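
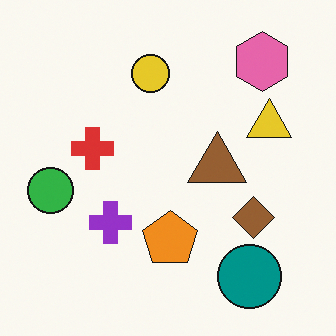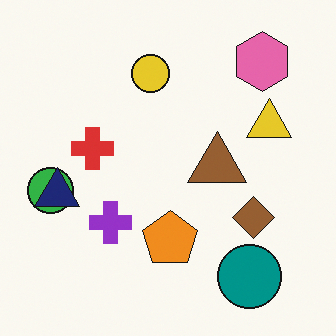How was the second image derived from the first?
The second image is the first overlaid with an additional navy triangle.

A navy triangle appears in the second image that is absent from the first.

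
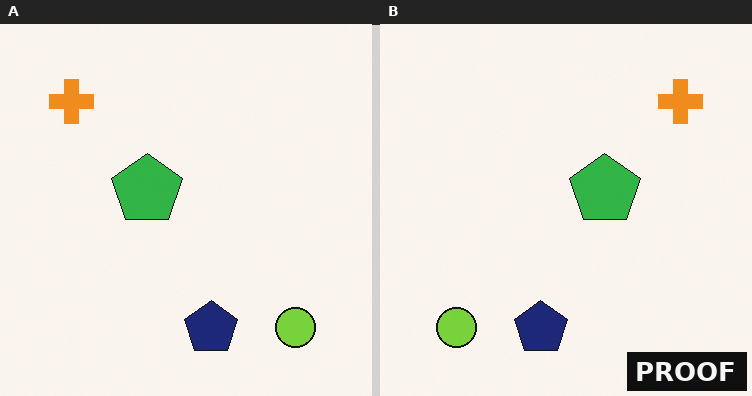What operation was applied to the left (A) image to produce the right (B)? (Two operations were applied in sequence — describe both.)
It was flipped horizontally (left ↔ right), then watermarked with the text "PROOF" in the lower-right corner.

The orange cross is in the top-left of the left (A) image and the top-right of the right (B) — shapes on opposite sides of the vertical midline have swapped in a mirror flip. A dark label reading "PROOF" appears in the lower-right corner.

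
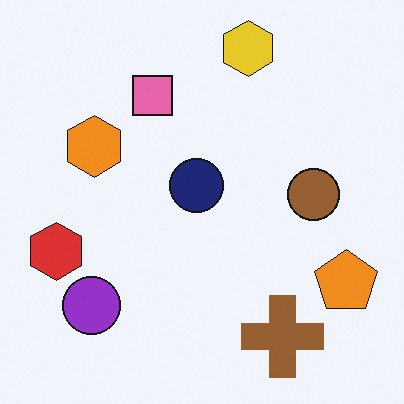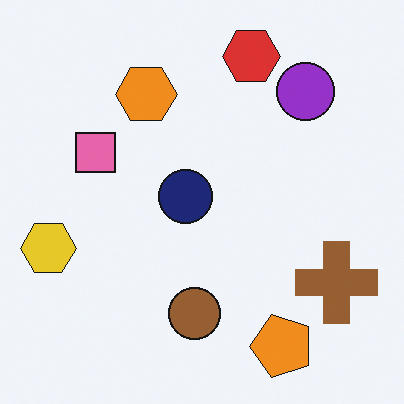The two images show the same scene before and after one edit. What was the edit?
Transposed (reflected across the top-left ↔ bottom-right diagonal).

Shapes have swapped their row and column positions — what was in the top-right is now in the bottom-left — a diagonal reflection.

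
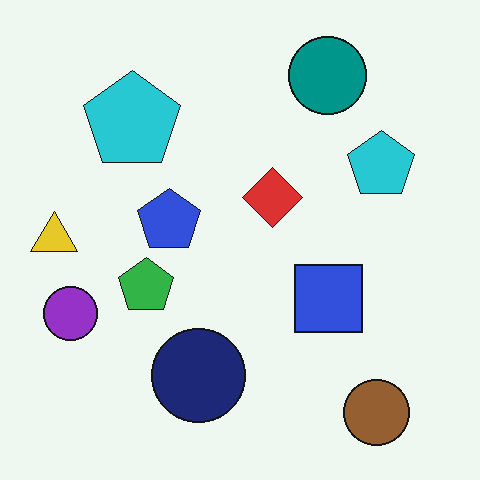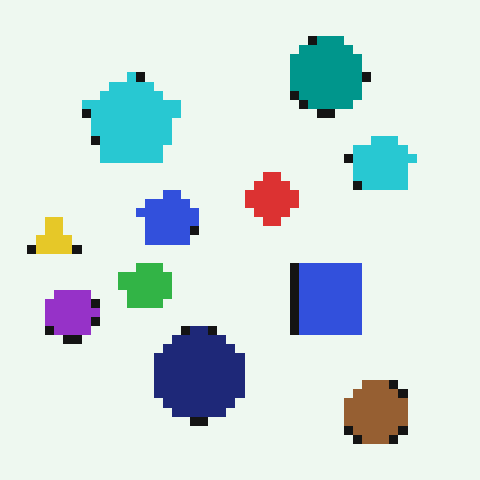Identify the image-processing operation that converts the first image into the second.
The transformation is: coarsely pixelated.

Shapes are reduced to large square blocks; fine edges and outlines are lost — a downscale-then-upscale (mosaic) effect.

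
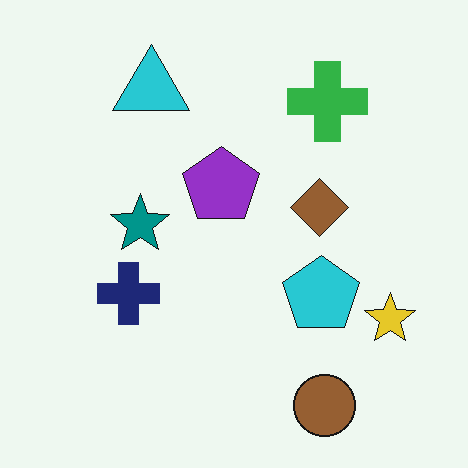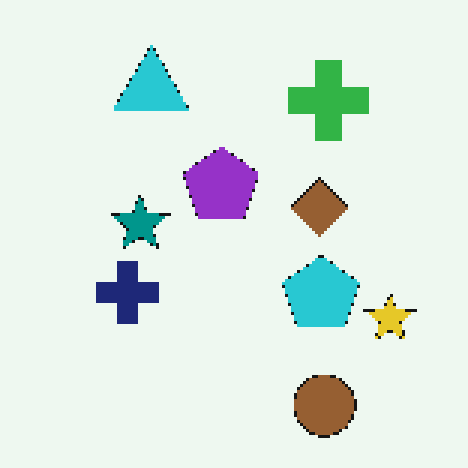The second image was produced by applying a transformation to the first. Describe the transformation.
This is the original image mildly pixelated.

Shapes are reduced to large square blocks; fine edges and outlines are lost — a downscale-then-upscale (mosaic) effect.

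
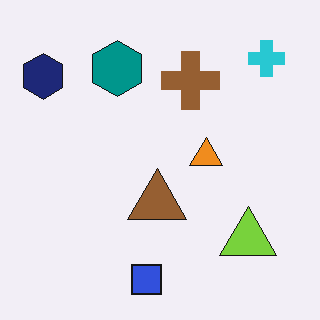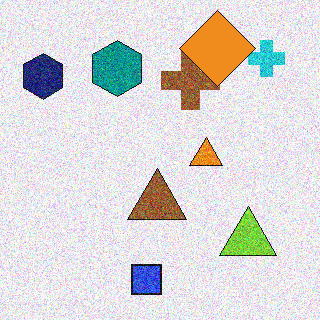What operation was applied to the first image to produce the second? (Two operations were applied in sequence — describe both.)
This is the original image degraded with a thick layer of grain, then overlaid with an additional orange diamond.

Random speckle covers the whole image, including the flat background. An orange diamond appears in the second image that is absent from the first.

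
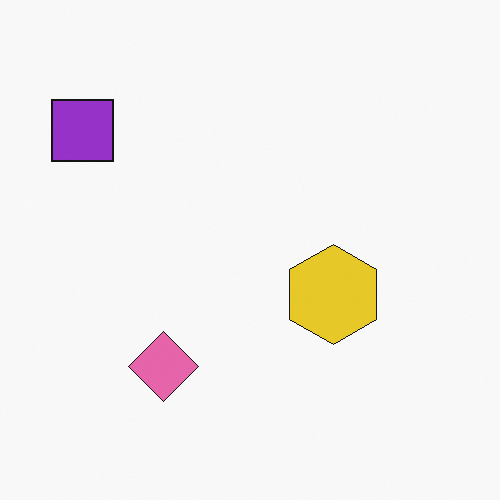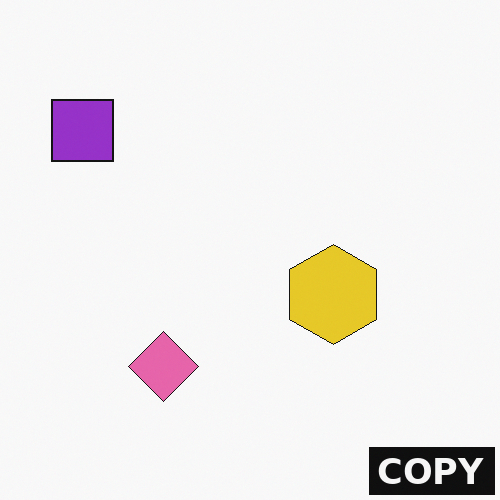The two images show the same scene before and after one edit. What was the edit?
Watermarked with the text "COPY" in the lower-right corner.

A dark label reading "COPY" appears in the lower-right corner.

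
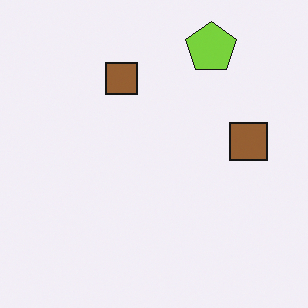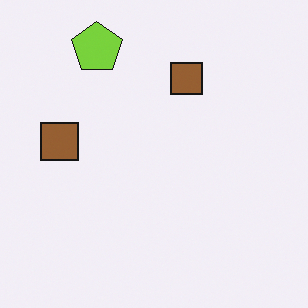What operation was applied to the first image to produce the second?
The image was flipped horizontally (left ↔ right).

The lime pentagon is in the top-right of the first image and the top-left of the second — shapes on opposite sides of the vertical midline have swapped in a mirror flip.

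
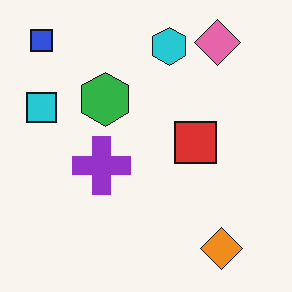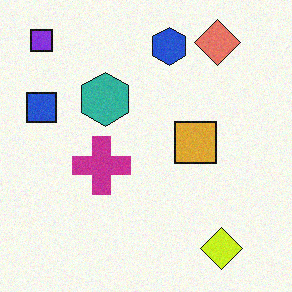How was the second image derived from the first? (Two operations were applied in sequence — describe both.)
This is the original image hue-shifted by a small amount, then degraded with subtle gaussian noise.

Every shape's color has rotated by the same amount around the hue wheel — a uniform hue shift. Random speckle covers the whole image, including the flat background.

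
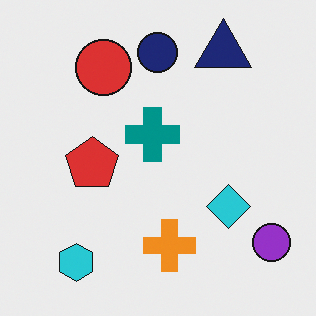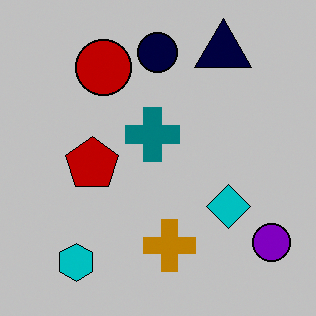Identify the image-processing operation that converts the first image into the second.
Aggressively posterized.

Each flat color has snapped to a coarser quantized level — most visibly, the near-white background has dropped to a flat grey.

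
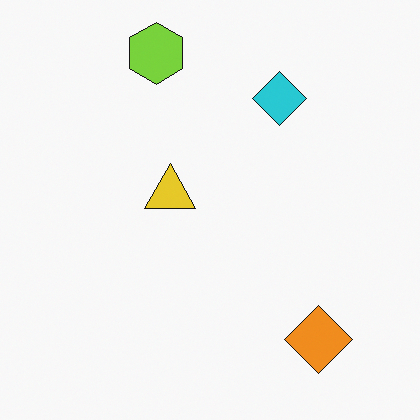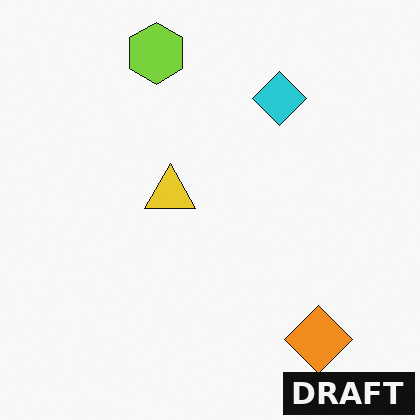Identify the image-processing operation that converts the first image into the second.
It was watermarked with the text "DRAFT" in the lower-right corner.

A dark label reading "DRAFT" appears in the lower-right corner.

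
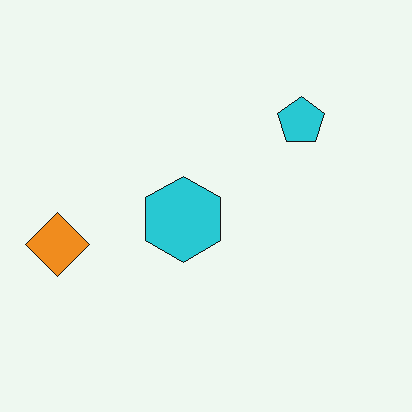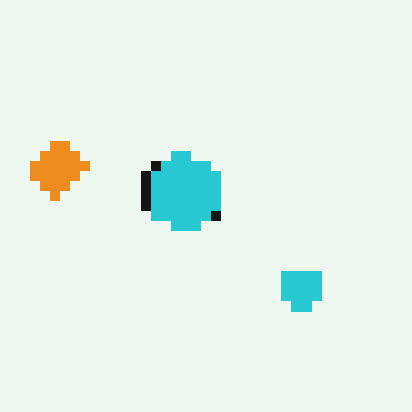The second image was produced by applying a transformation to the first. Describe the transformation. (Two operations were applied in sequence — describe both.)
The transformation is: flipped vertically (top ↔ bottom), then coarsely pixelated.

The cyan pentagon is in the top-right of the first image and the bottom-right of the second — shapes on opposite sides of the horizontal midline have swapped in a mirror flip. Shapes are reduced to large square blocks; fine edges and outlines are lost — a downscale-then-upscale (mosaic) effect.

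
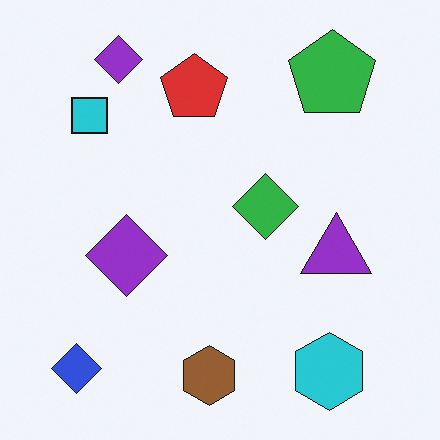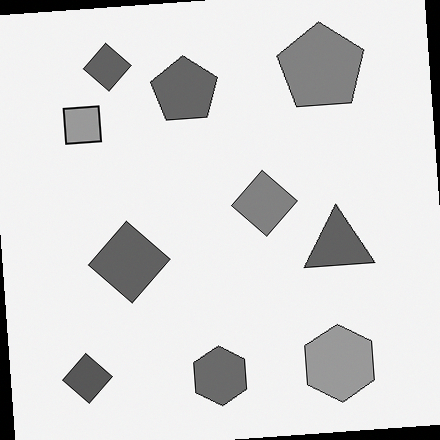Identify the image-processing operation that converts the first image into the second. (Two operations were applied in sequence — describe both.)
This is the original image rotated counter-clockwise by a slight angle, then converted to grayscale.

Every shape is tilted by the same angle and the image corners show triangular fill wedges — a whole-image rotation by a non-right angle. All color is removed — every shape is now a shade of grey.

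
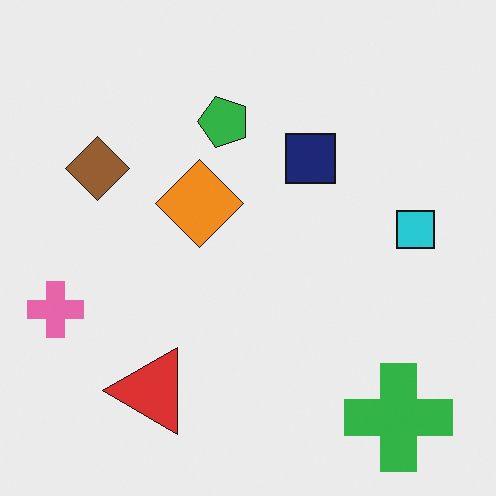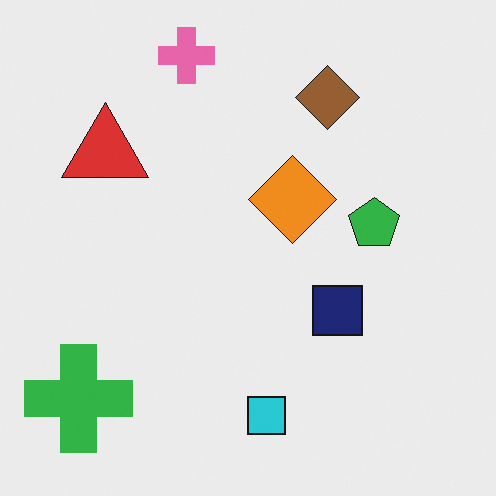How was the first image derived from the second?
Rotated 90° counter-clockwise.

The green cross sits in the bottom-left of the second image and the bottom-right of the first — consistent with a whole-image 90° counter-clockwise rotation.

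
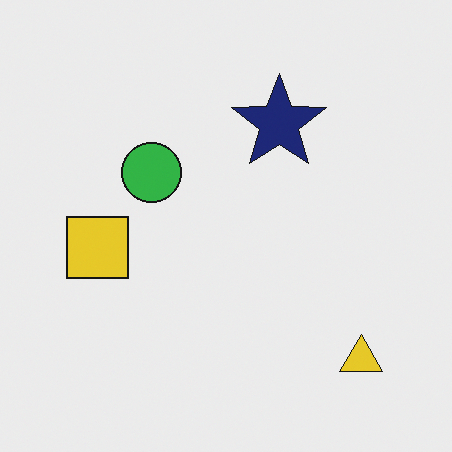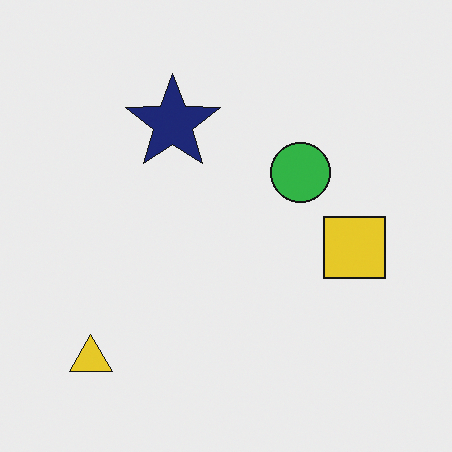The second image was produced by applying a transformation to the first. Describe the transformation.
Flipped horizontally (left ↔ right).

The yellow triangle is in the bottom-right of the first image and the bottom-left of the second — shapes on opposite sides of the vertical midline have swapped in a mirror flip.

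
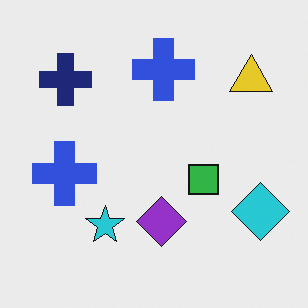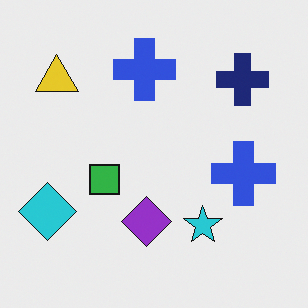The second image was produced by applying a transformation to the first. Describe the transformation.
Flipped horizontally (left ↔ right).

The cyan diamond is in the bottom-right of the first image and the bottom-left of the second — shapes on opposite sides of the vertical midline have swapped in a mirror flip.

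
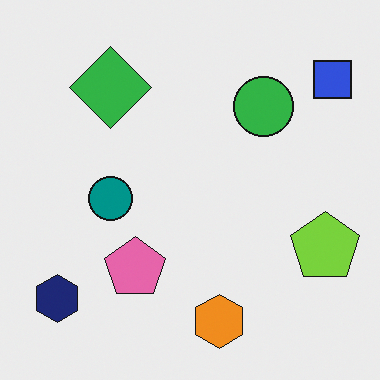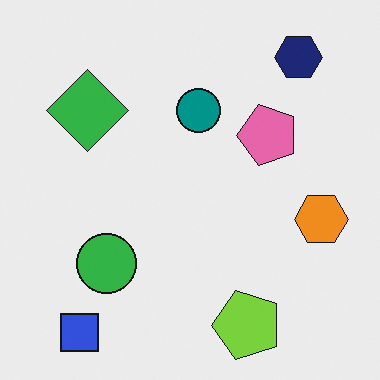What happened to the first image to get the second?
This is the original image transposed (reflected across the top-left ↔ bottom-right diagonal).

Shapes have swapped their row and column positions — what was in the top-right is now in the bottom-left — a diagonal reflection.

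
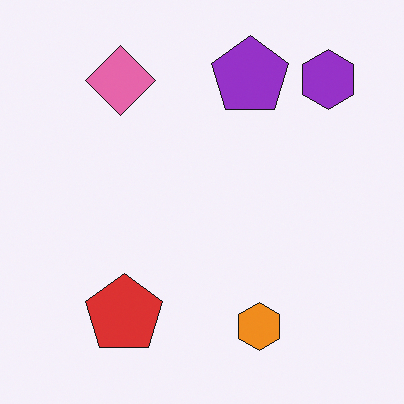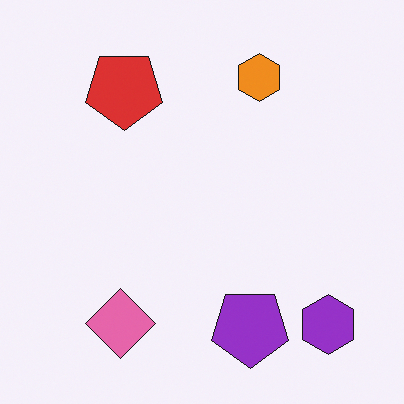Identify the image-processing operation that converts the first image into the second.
It was flipped vertically (top ↔ bottom).

The purple pentagon is in the top of the first image and the bottom of the second — shapes on opposite sides of the horizontal midline have swapped in a mirror flip.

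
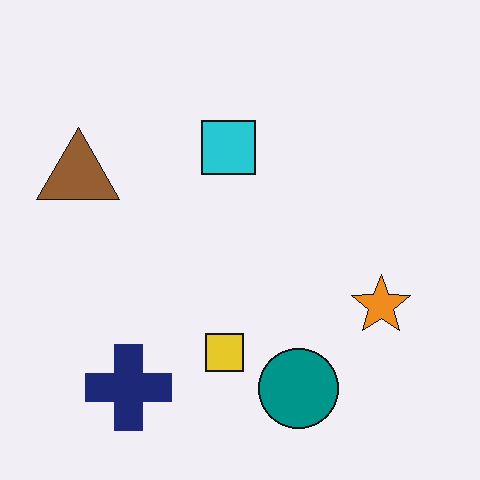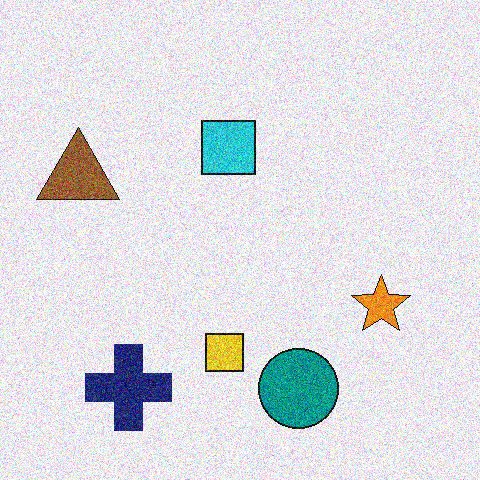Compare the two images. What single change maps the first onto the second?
Degraded with strong gaussian noise.

Random speckle covers the whole image, including the flat background.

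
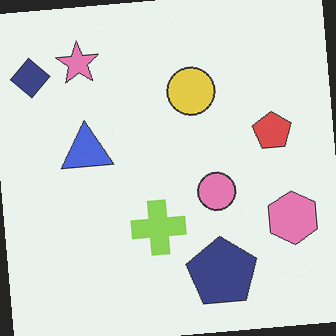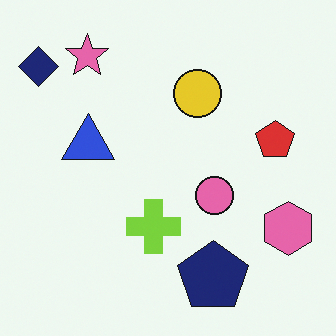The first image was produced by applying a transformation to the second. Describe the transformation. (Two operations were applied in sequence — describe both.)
Rotated counter-clockwise by a small amount, then given slightly reduced contrast.

Every shape is tilted by the same angle and the image corners show triangular fill wedges — a whole-image rotation by a non-right angle. Tones are pushed toward mid-grey across the whole image — a global contrast change.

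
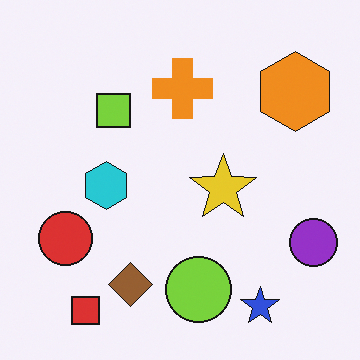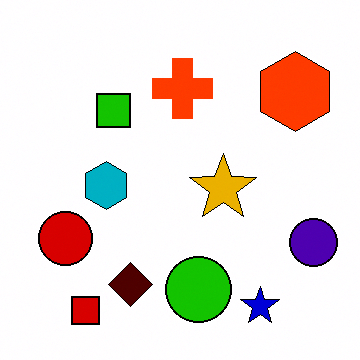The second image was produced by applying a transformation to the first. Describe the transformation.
The second image is the first given much higher contrast.

Tones are pushed away from mid-grey across the whole image — a global contrast change.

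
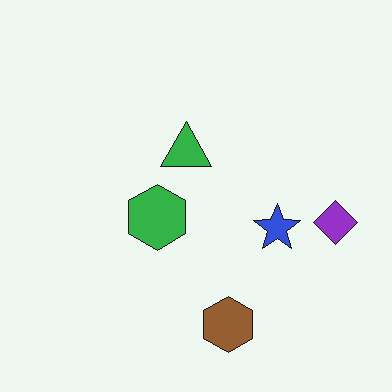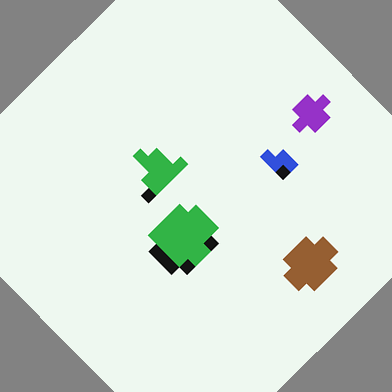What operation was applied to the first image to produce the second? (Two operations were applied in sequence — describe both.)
This is the original image heavily pixelated into large blocks, then rotated counter-clockwise by a large amount — several tens of degrees.

Shapes are reduced to large square blocks; fine edges and outlines are lost — a downscale-then-upscale (mosaic) effect. Every shape is tilted by the same angle and the image corners show triangular fill wedges — a whole-image rotation by a non-right angle.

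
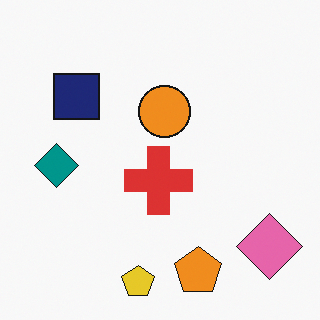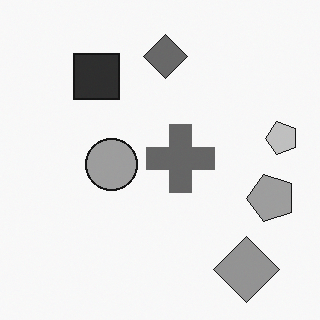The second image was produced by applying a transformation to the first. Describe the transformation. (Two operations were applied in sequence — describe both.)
This is the original image converted to grayscale, then transposed (reflected across the top-left ↔ bottom-right diagonal).

All color is removed — every shape is now a shade of grey. Shapes have swapped their row and column positions — what was in the top-right is now in the bottom-left — a diagonal reflection.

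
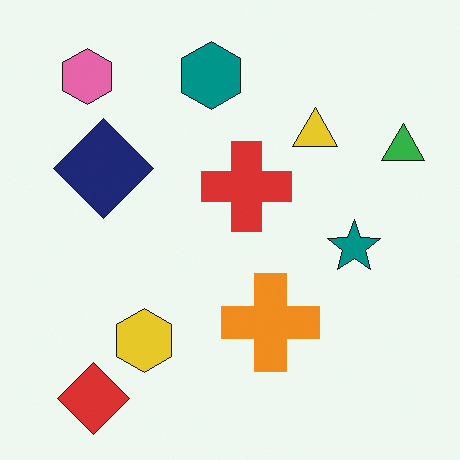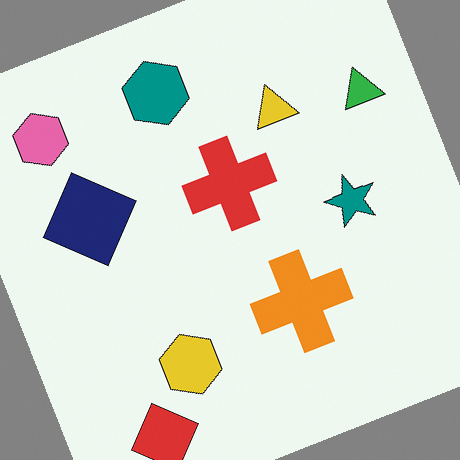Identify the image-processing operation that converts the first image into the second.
This is the original image rotated counter-clockwise by a clearly visible amount.

Every shape is tilted by the same angle and the image corners show triangular fill wedges — a whole-image rotation by a non-right angle.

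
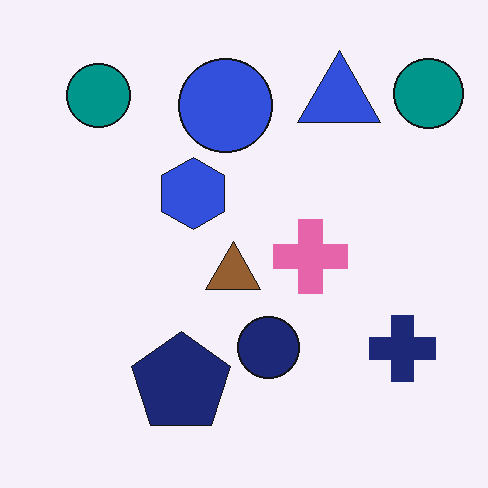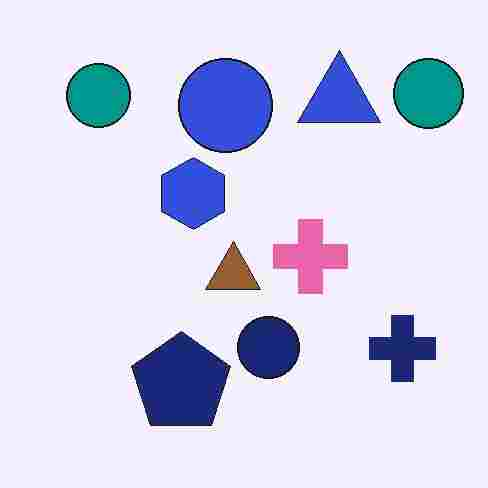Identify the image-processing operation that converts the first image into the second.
The transformation is: degraded with heavy JPEG compression.

Blocky 8×8 compression artifacts appear around shape edges and the flat background shows ringing — characteristic JPEG degradation.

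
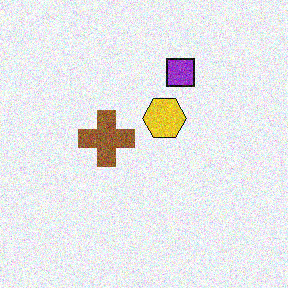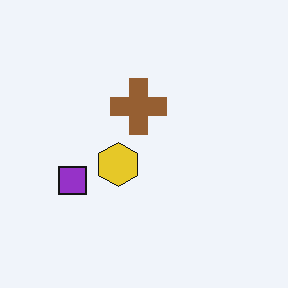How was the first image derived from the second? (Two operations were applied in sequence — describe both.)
The image was degraded with moderate additive noise, then transposed (reflected across the top-left ↔ bottom-right diagonal).

Random speckle covers the whole image, including the flat background. Shapes have swapped their row and column positions — what was in the top-right is now in the bottom-left — a diagonal reflection.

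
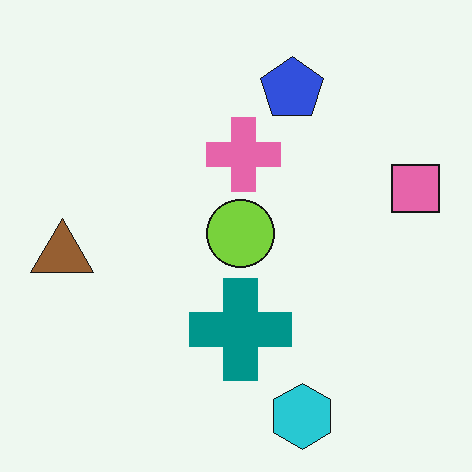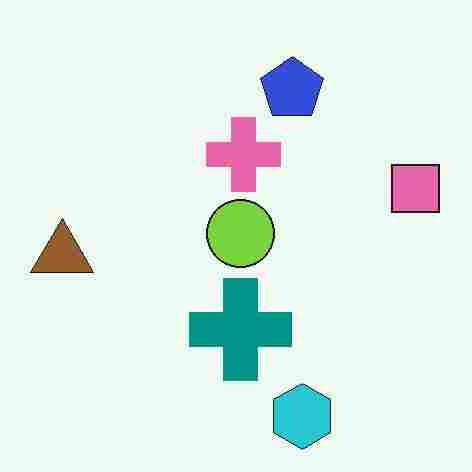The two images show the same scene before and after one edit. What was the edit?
The image was heavily JPEG-compressed with obvious blocking artifacts.

Blocky 8×8 compression artifacts appear around shape edges and the flat background shows ringing — characteristic JPEG degradation.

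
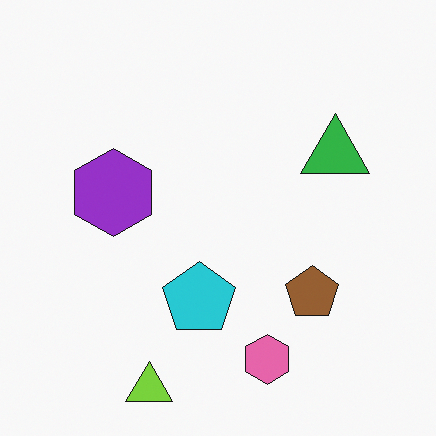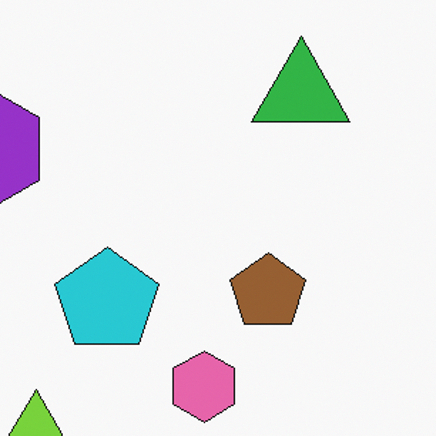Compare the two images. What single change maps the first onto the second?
It was cropped to a modestly smaller region and rescaled.

The visible shapes are larger and the field of view is narrower; shapes near the original edges may be partly or wholly outside the frame — a crop-and-rescale.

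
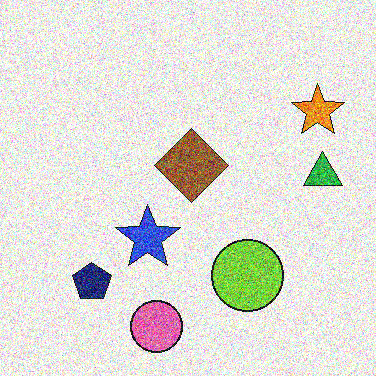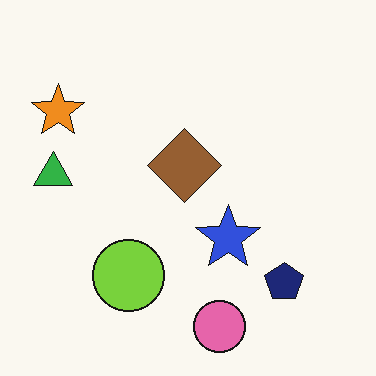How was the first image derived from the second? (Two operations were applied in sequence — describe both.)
The transformation is: flipped horizontally (left ↔ right), then degraded with heavy additive noise.

The green triangle is in the left of the second image and the right of the first — shapes on opposite sides of the vertical midline have swapped in a mirror flip. Random speckle covers the whole image, including the flat background.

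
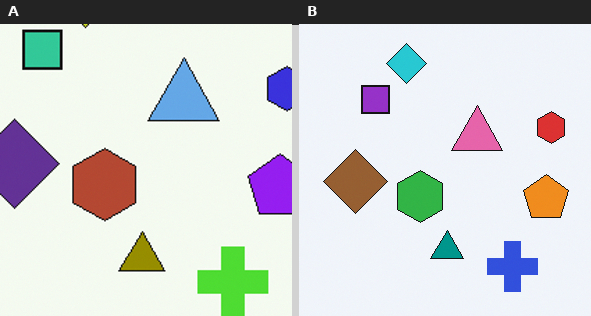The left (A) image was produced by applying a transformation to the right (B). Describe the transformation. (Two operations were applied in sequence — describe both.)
The transformation is: hue-shifted by a large amount, then cropped to a modestly smaller region and rescaled.

Every shape's color has rotated by the same amount around the hue wheel — a uniform hue shift. The visible shapes are larger and the field of view is narrower; shapes near the original edges may be partly or wholly outside the frame — a crop-and-rescale.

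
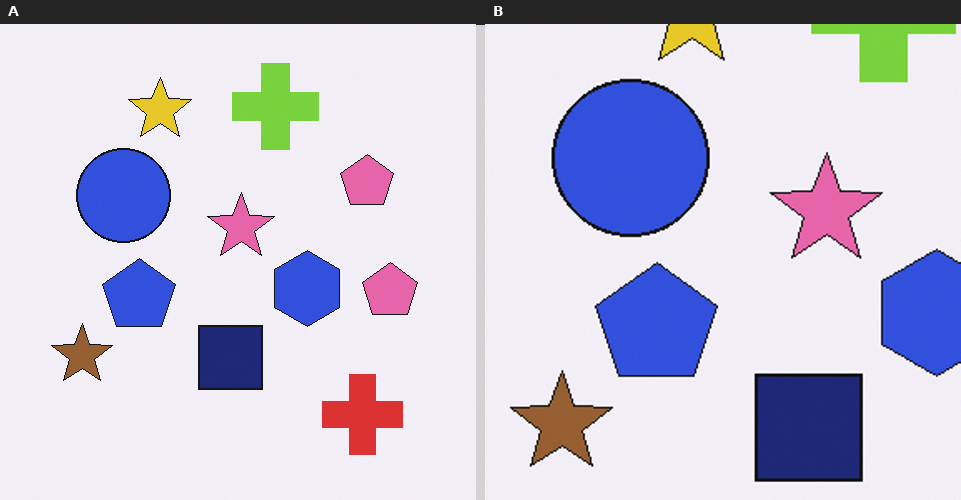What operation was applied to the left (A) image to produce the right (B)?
The image was cropped to a noticeably smaller region and rescaled.

The visible shapes are larger and the field of view is narrower; shapes near the original edges may be partly or wholly outside the frame — a crop-and-rescale.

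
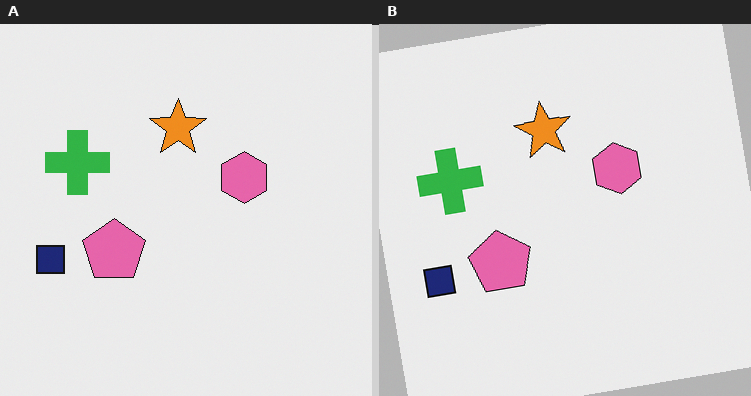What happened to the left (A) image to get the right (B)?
The image was rotated counter-clockwise by a few degrees.

Every shape is tilted by the same angle and the image corners show triangular fill wedges — a whole-image rotation by a non-right angle.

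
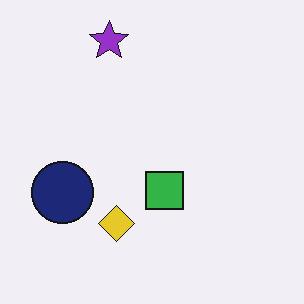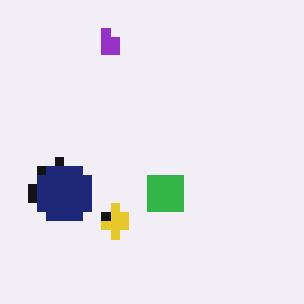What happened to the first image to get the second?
The second image is the first coarsely pixelated.

Shapes are reduced to large square blocks; fine edges and outlines are lost — a downscale-then-upscale (mosaic) effect.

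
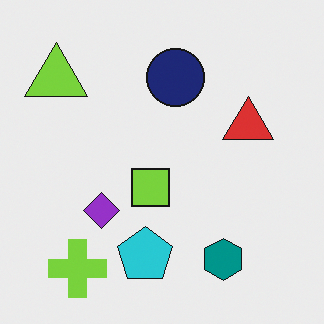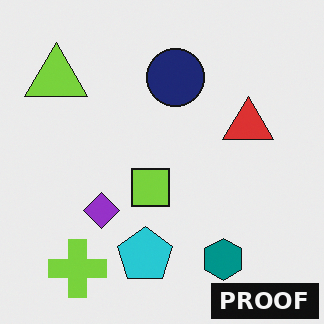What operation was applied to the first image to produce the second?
The transformation is: watermarked with the text "PROOF" in the lower-right corner.

A dark label reading "PROOF" appears in the lower-right corner.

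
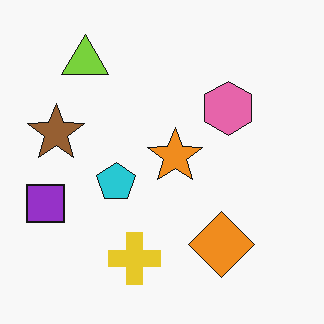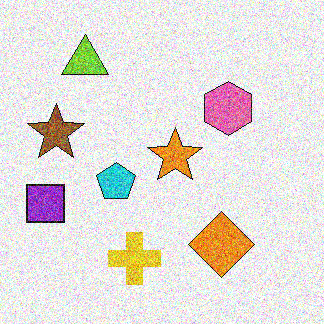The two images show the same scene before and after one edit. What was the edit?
Degraded with heavy additive noise.

Random speckle covers the whole image, including the flat background.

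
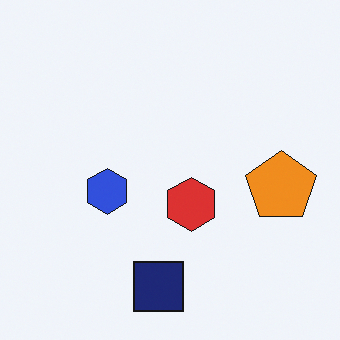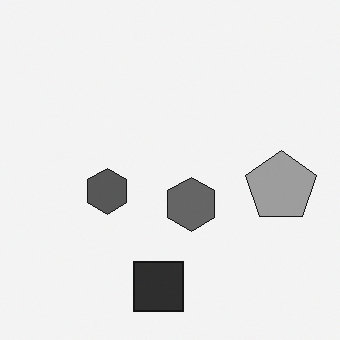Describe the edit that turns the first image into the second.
The second image is the first converted to grayscale.

All color is removed — every shape is now a shade of grey.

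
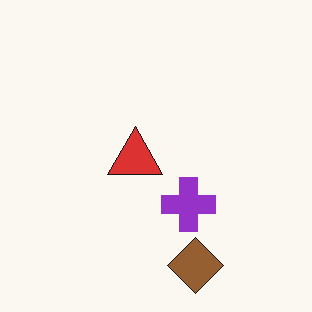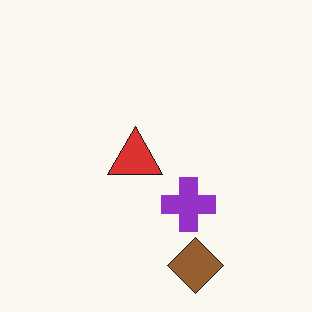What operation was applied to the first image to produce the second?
The transformation is: given moderate JPEG compression.

Blocky 8×8 compression artifacts appear around shape edges and the flat background shows ringing — characteristic JPEG degradation.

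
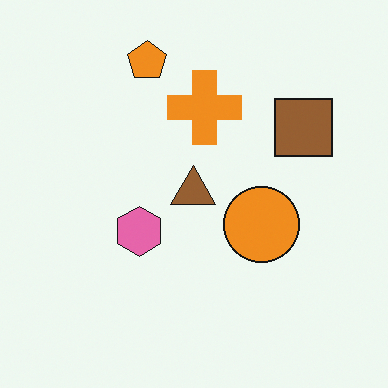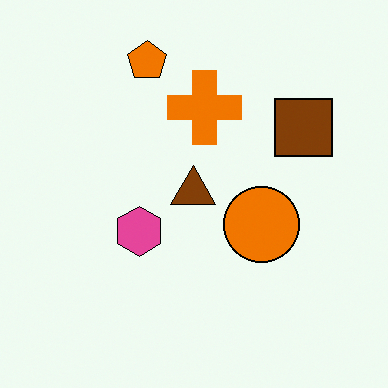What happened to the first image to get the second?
The second image is the first given slightly increased contrast.

Tones are pushed away from mid-grey across the whole image — a global contrast change.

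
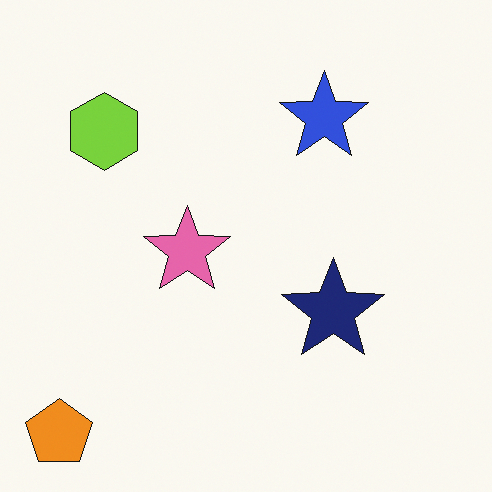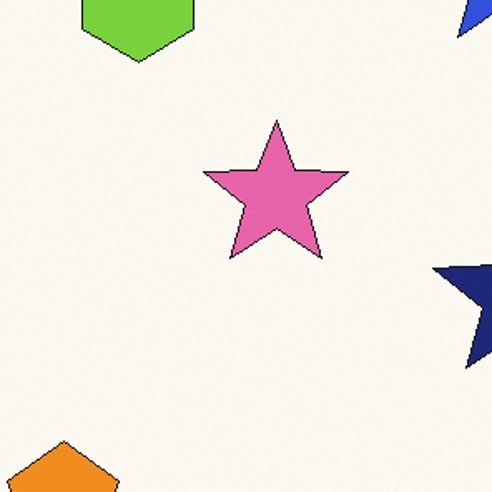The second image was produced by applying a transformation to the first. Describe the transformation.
The transformation is: cropped to a noticeably smaller region and rescaled.

The visible shapes are larger and the field of view is narrower; shapes near the original edges may be partly or wholly outside the frame — a crop-and-rescale.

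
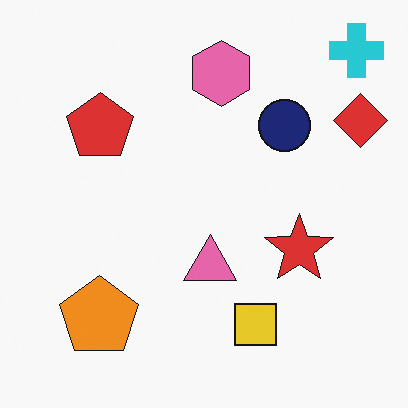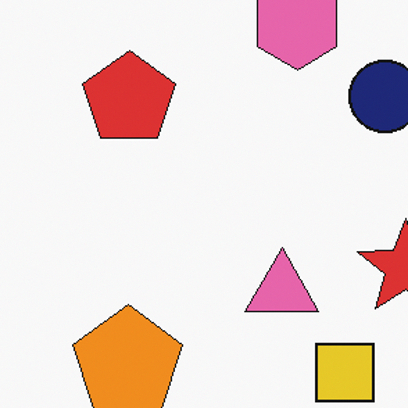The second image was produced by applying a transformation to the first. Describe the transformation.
This is the original image cropped to a modestly smaller region and rescaled.

The visible shapes are larger and the field of view is narrower; shapes near the original edges may be partly or wholly outside the frame — a crop-and-rescale.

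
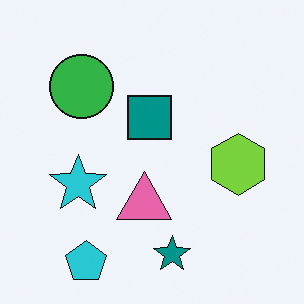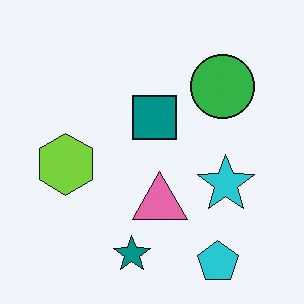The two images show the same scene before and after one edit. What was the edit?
The second image is the first flipped horizontally (left ↔ right).

The lime hexagon is in the right of the first image and the left of the second — shapes on opposite sides of the vertical midline have swapped in a mirror flip.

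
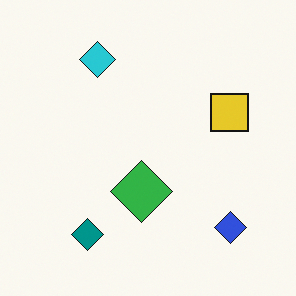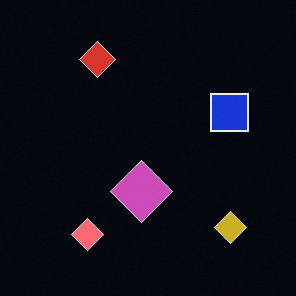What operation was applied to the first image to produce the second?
The image was color-inverted (negative).

The light background has become dark and every shape's color is its complement — a photographic negative.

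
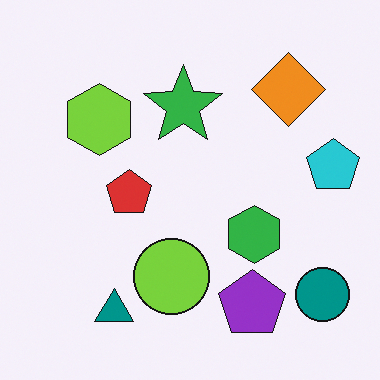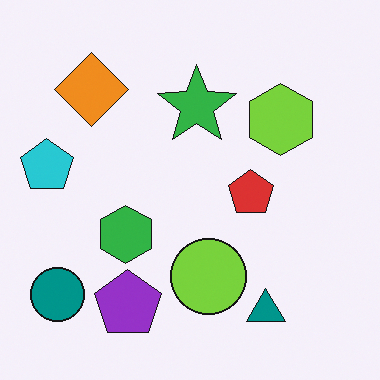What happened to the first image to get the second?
The second image is the first flipped horizontally (left ↔ right).

The cyan pentagon is in the right of the first image and the left of the second — shapes on opposite sides of the vertical midline have swapped in a mirror flip.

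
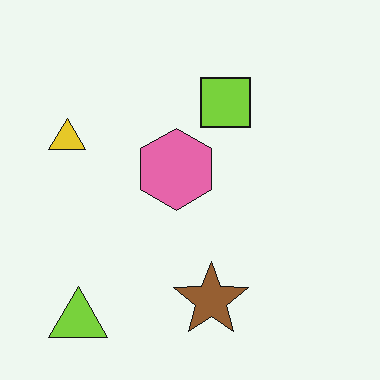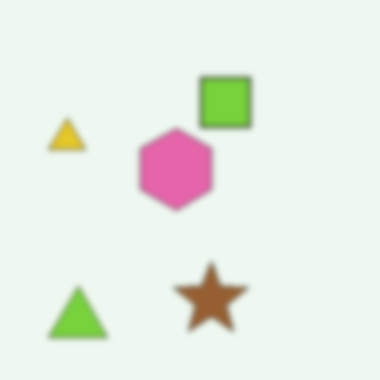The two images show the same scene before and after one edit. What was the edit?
It was moderately blurred.

Shape edges and outlines are uniformly softened across the whole image.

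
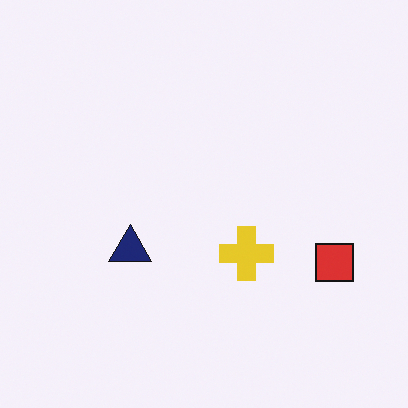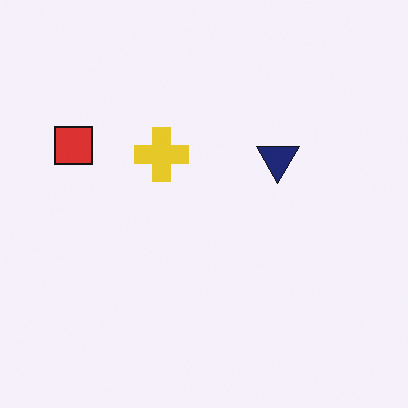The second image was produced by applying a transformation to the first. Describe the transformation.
This is the original image rotated 180°.

The red square sits in the right of the first image and the left of the second — consistent with a whole-image 180° rotation.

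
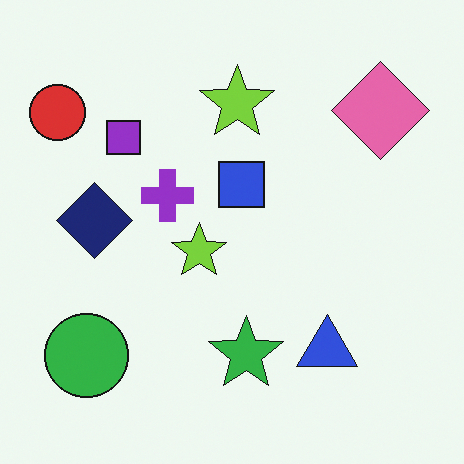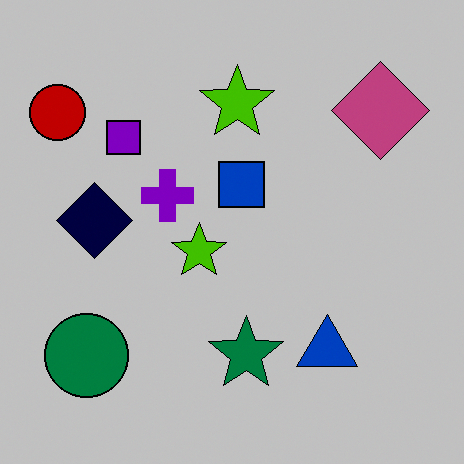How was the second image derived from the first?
This is the original image heavily posterized to just a handful of flat colors.

Each flat color has snapped to a coarser quantized level — most visibly, the near-white background has dropped to a flat grey.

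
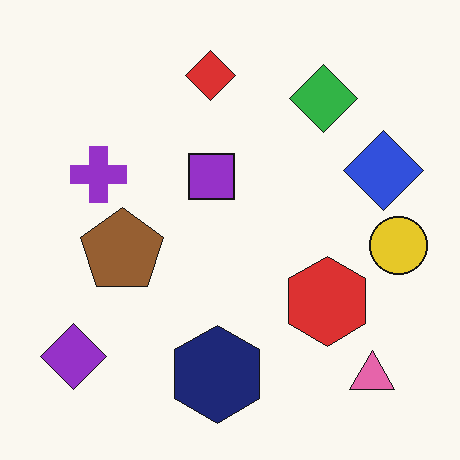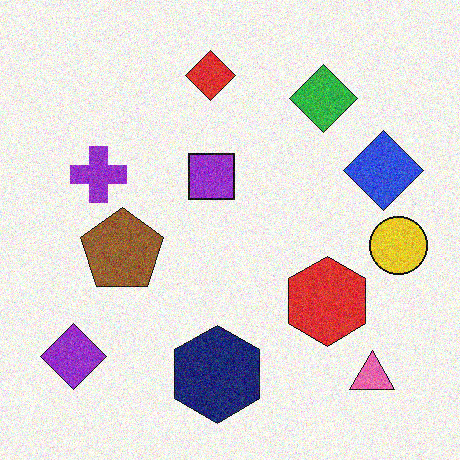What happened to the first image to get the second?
The second image is the first degraded with visible gaussian noise.

Random speckle covers the whole image, including the flat background.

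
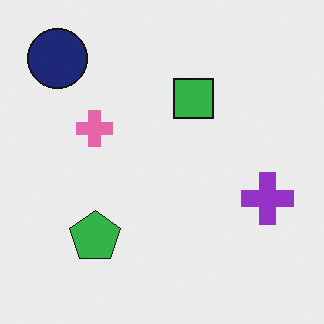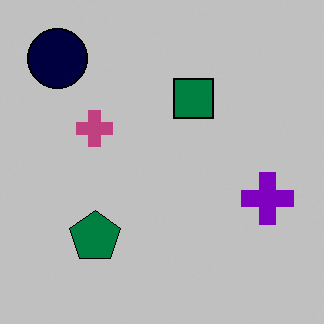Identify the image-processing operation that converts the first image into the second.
The second image is the first heavily posterized to just a handful of flat colors.

Each flat color has snapped to a coarser quantized level — most visibly, the near-white background has dropped to a flat grey.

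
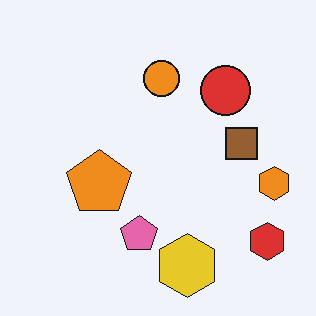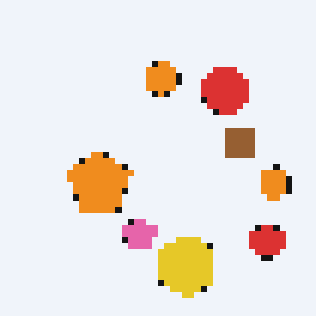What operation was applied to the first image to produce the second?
The image was moderately pixelated.

Shapes are reduced to large square blocks; fine edges and outlines are lost — a downscale-then-upscale (mosaic) effect.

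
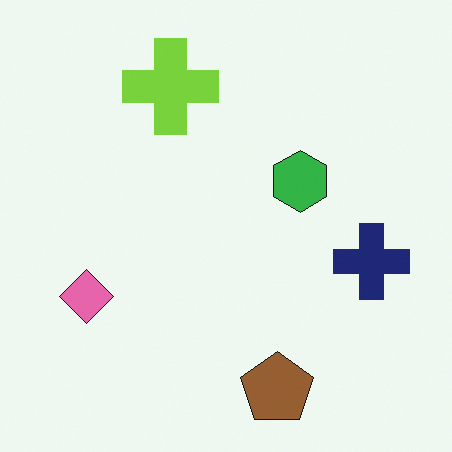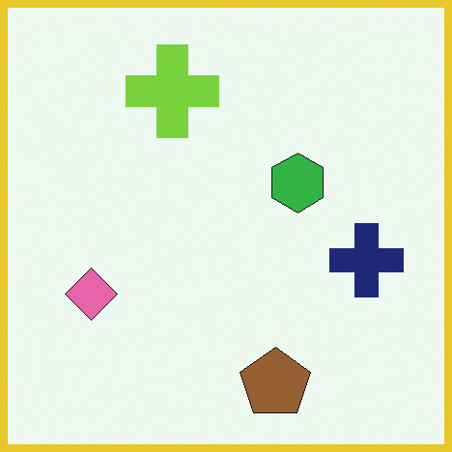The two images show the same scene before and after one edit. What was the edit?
It was framed with a yellow border.

A solid yellow frame runs around the edge of the second image, with the content slightly shrunk inside it.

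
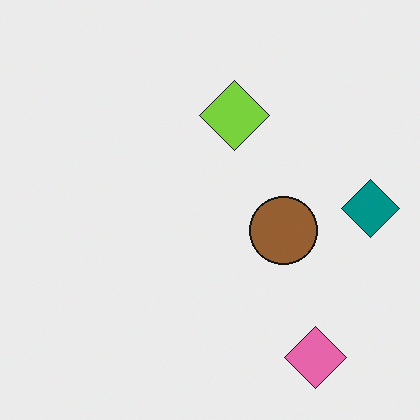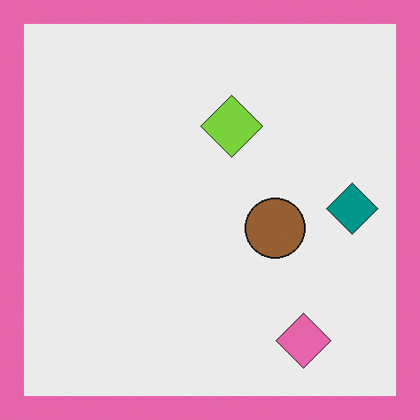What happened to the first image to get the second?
This is the original image framed with a pink border.

A solid pink frame runs around the edge of the second image, with the content slightly shrunk inside it.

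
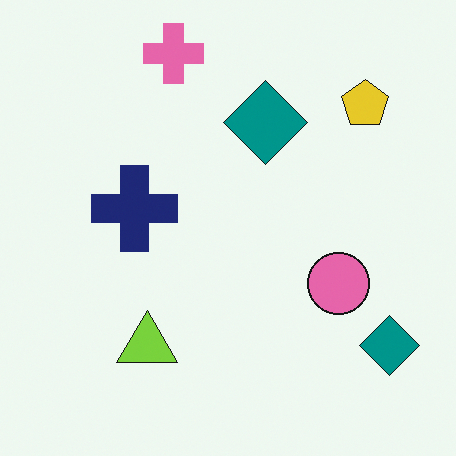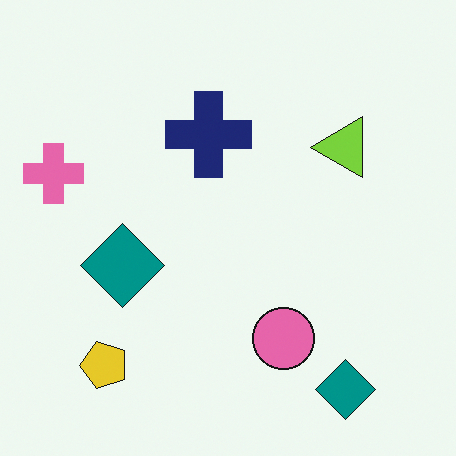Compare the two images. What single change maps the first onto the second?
The transformation is: transposed (reflected across the top-left ↔ bottom-right diagonal).

Shapes have swapped their row and column positions — what was in the top-right is now in the bottom-left — a diagonal reflection.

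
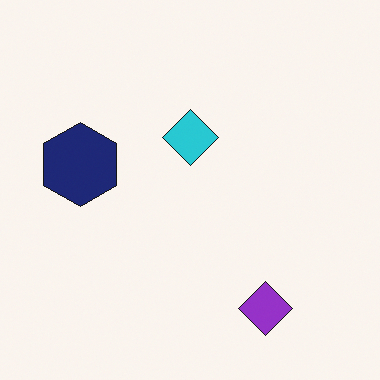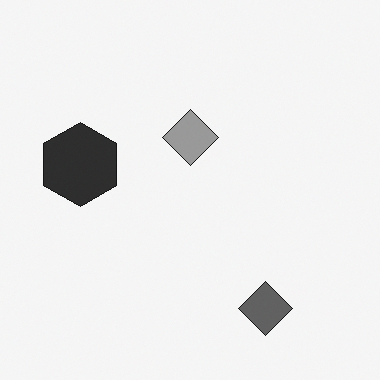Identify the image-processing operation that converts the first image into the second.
The transformation is: converted to grayscale.

All color is removed — every shape is now a shade of grey.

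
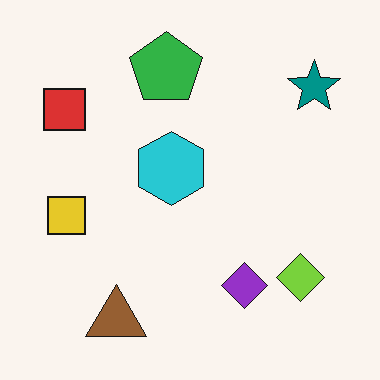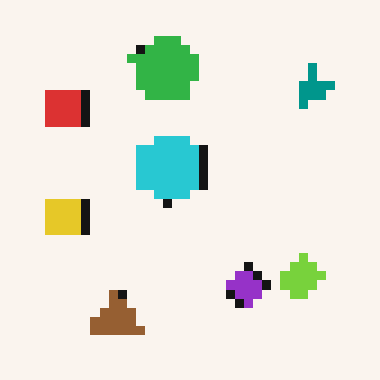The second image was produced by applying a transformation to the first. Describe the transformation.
This is the original image heavily pixelated into large blocks.

Shapes are reduced to large square blocks; fine edges and outlines are lost — a downscale-then-upscale (mosaic) effect.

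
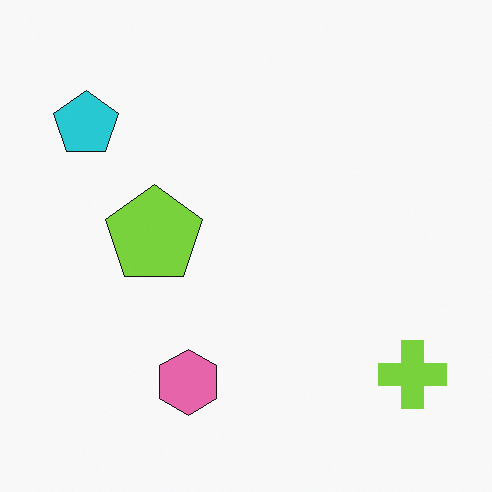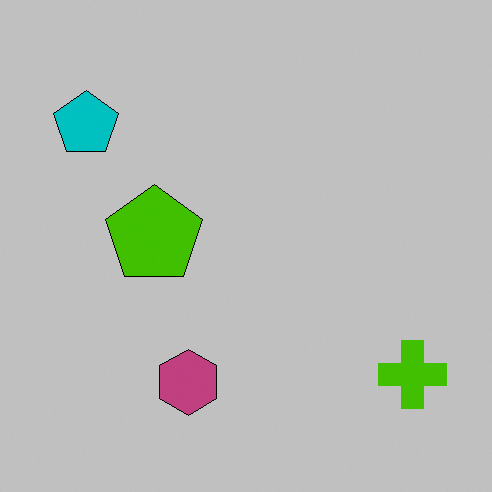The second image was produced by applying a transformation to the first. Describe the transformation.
This is the original image heavily posterized to just a handful of flat colors.

Each flat color has snapped to a coarser quantized level — most visibly, the near-white background has dropped to a flat grey.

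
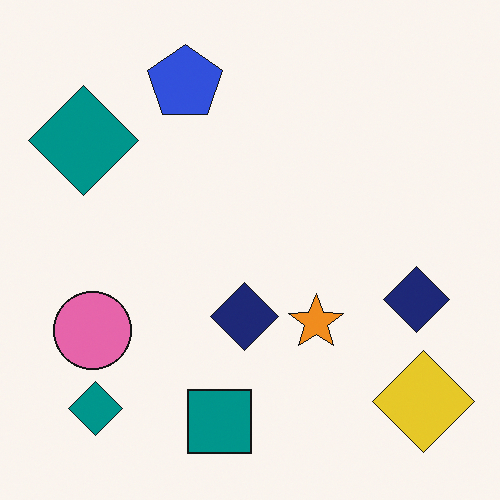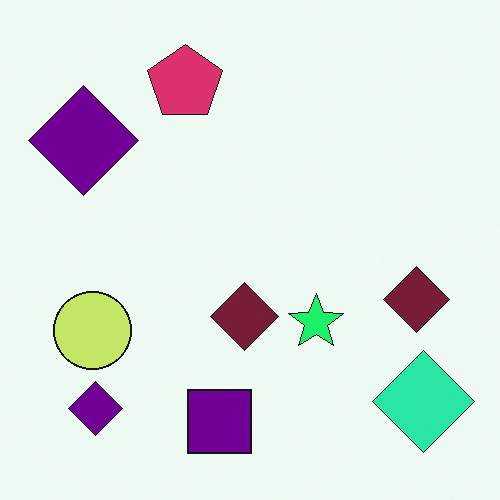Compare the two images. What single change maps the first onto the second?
This is the original image hue-shifted by a moderate amount.

Every shape's color has rotated by the same amount around the hue wheel — a uniform hue shift.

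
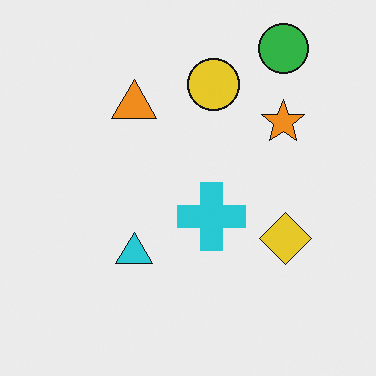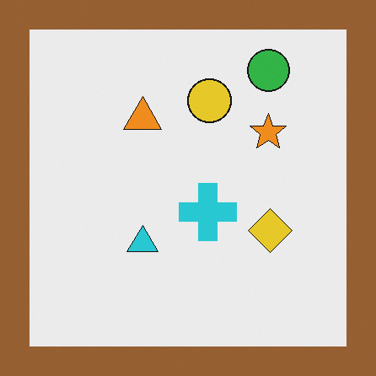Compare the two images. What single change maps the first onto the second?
The transformation is: framed with a brown border.

A solid brown frame runs around the edge of the second image, with the content slightly shrunk inside it.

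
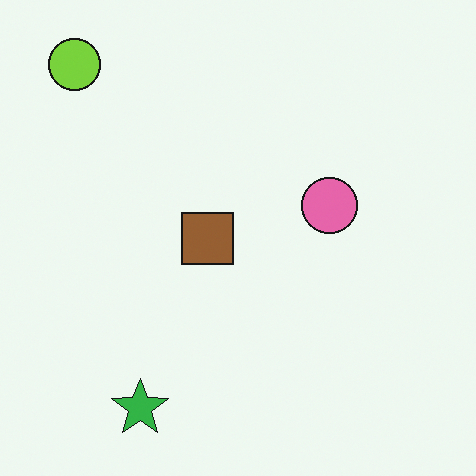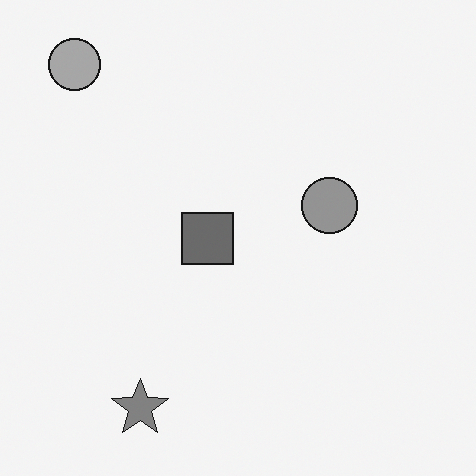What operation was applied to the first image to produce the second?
The second image is the first converted to grayscale.

All color is removed — every shape is now a shade of grey.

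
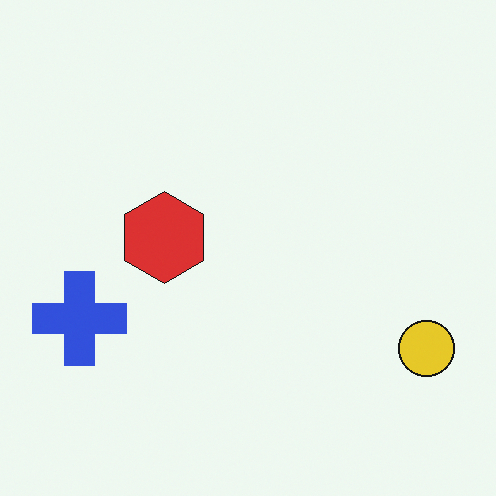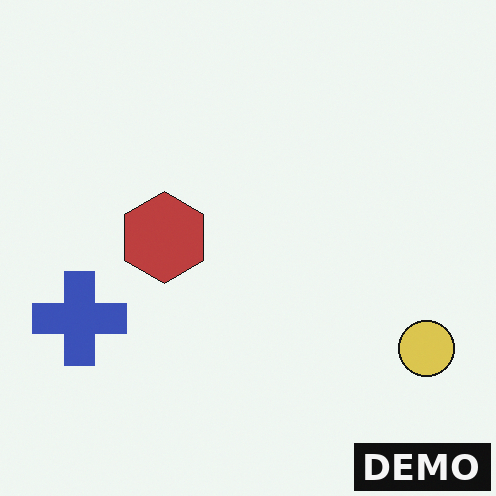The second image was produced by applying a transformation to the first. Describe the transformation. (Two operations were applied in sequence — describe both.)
It was slightly desaturated, then watermarked with the text "DEMO" in the lower-right corner.

All colors are more muted and greyish — a global saturation change. A dark label reading "DEMO" appears in the lower-right corner.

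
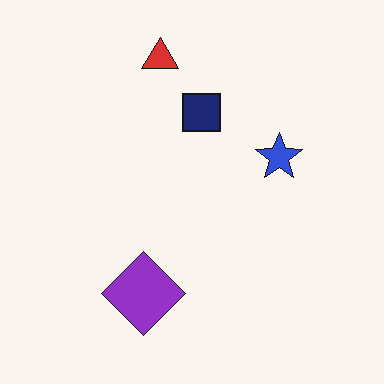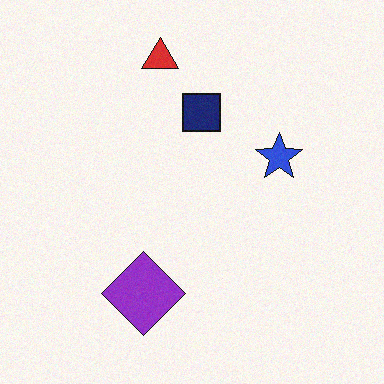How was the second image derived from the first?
The transformation is: degraded with light additive noise.

Random speckle covers the whole image, including the flat background.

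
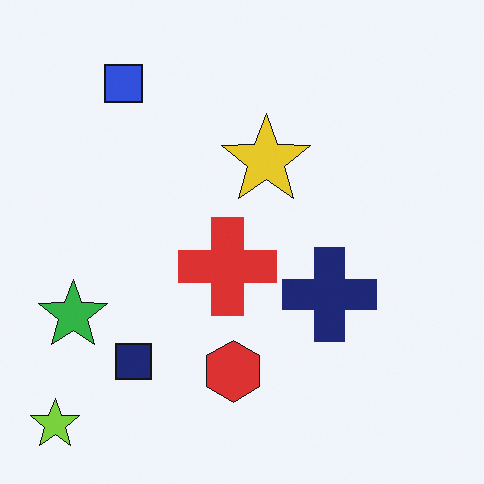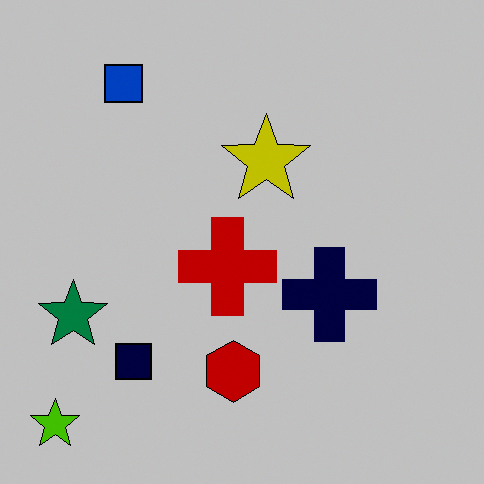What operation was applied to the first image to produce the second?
It was heavily posterized to just a handful of flat colors.

Each flat color has snapped to a coarser quantized level — most visibly, the near-white background has dropped to a flat grey.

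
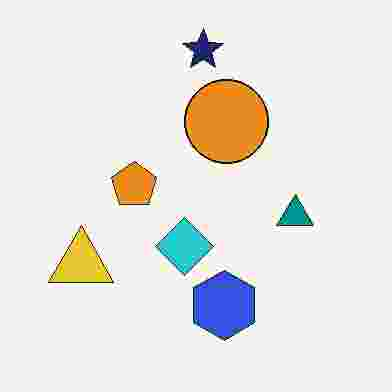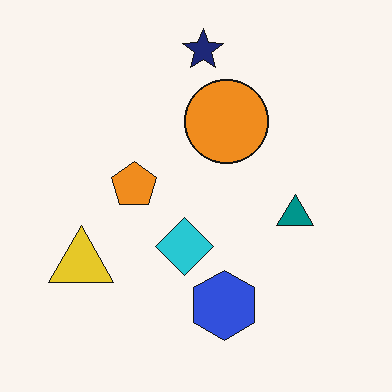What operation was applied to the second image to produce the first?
The transformation is: heavily JPEG-compressed with obvious blocking artifacts.

Blocky 8×8 compression artifacts appear around shape edges and the flat background shows ringing — characteristic JPEG degradation.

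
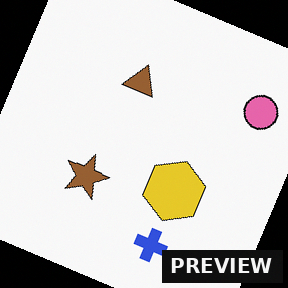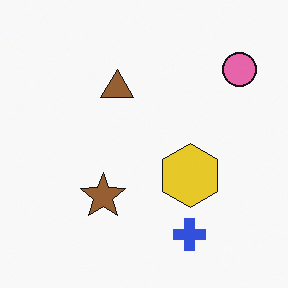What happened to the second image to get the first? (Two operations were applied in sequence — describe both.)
It was rotated clockwise by a clearly visible amount, then watermarked with the text "PREVIEW" in the lower-right corner.

Every shape is tilted by the same angle and the image corners show triangular fill wedges — a whole-image rotation by a non-right angle. A dark label reading "PREVIEW" appears in the lower-right corner.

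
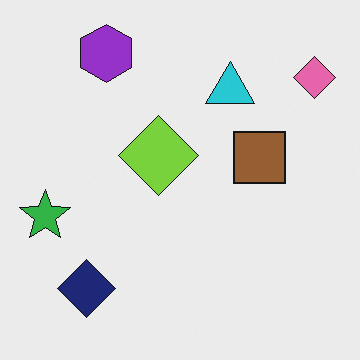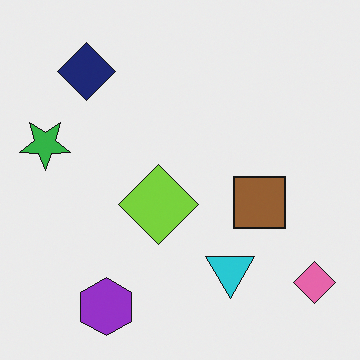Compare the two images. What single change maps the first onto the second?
The transformation is: flipped vertically (top ↔ bottom).

The purple hexagon is in the top-left of the first image and the bottom-left of the second — shapes on opposite sides of the horizontal midline have swapped in a mirror flip.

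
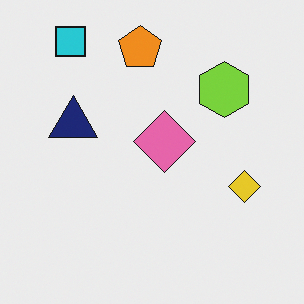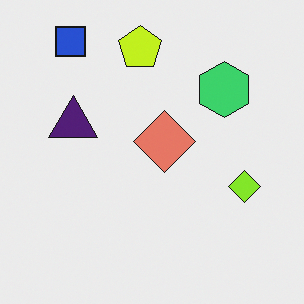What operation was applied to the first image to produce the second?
The transformation is: hue-shifted by a small amount.

Every shape's color has rotated by the same amount around the hue wheel — a uniform hue shift.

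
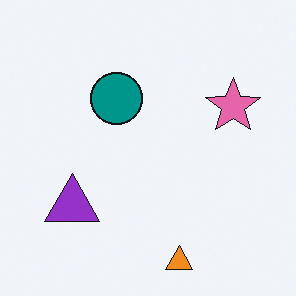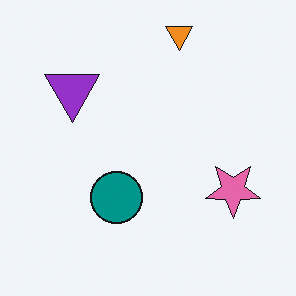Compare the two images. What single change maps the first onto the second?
The image was flipped vertically (top ↔ bottom).

The orange triangle is in the bottom of the first image and the top of the second — shapes on opposite sides of the horizontal midline have swapped in a mirror flip.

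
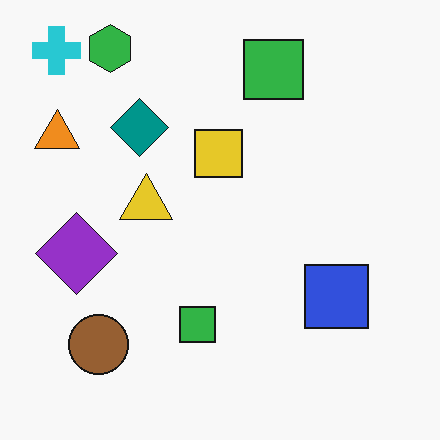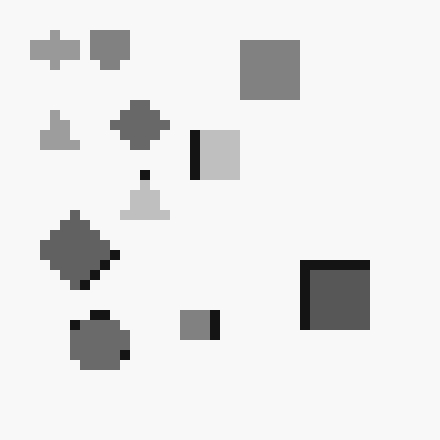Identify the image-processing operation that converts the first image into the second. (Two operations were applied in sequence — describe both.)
The image was converted to grayscale, then coarsely pixelated.

All color is removed — every shape is now a shade of grey. Shapes are reduced to large square blocks; fine edges and outlines are lost — a downscale-then-upscale (mosaic) effect.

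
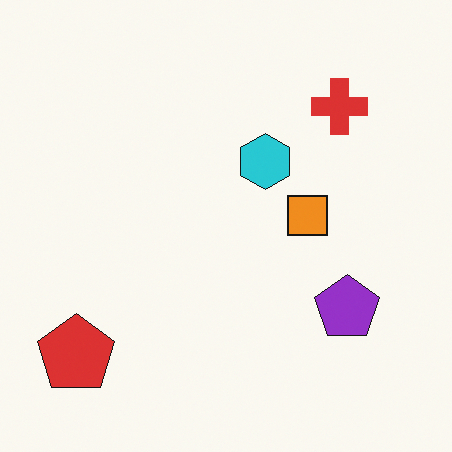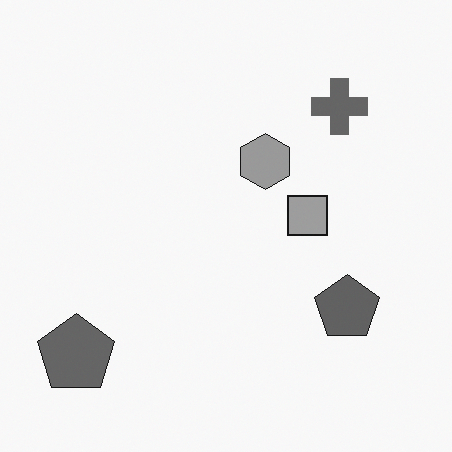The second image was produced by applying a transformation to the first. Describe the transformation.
The transformation is: converted to grayscale.

All color is removed — every shape is now a shade of grey.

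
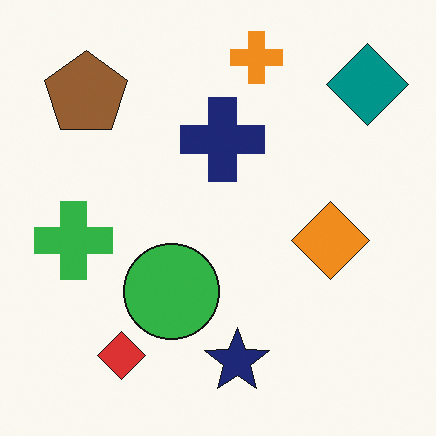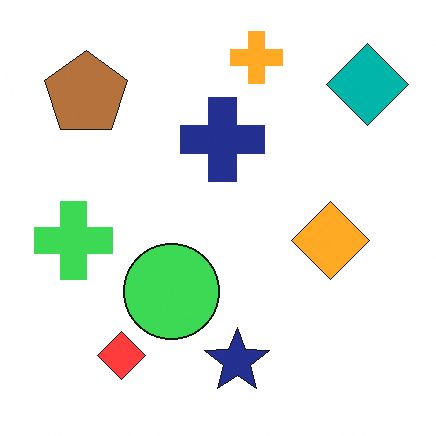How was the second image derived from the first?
The transformation is: brightened a little.

Every pixel — background and shapes alike — is uniformly brightened.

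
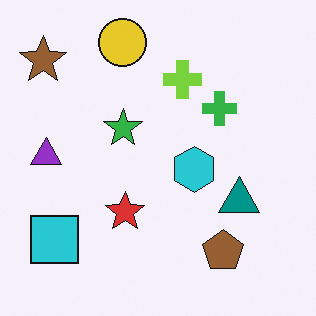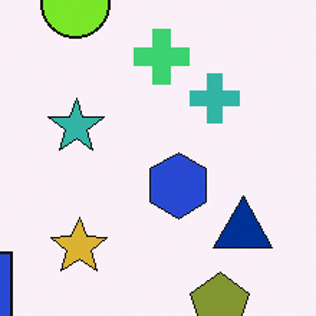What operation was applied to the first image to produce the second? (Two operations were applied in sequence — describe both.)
The image was cropped slightly and scaled back up, then hue-shifted slightly.

The visible shapes are larger and the field of view is narrower; shapes near the original edges may be partly or wholly outside the frame — a crop-and-rescale. Every shape's color has rotated by the same amount around the hue wheel — a uniform hue shift.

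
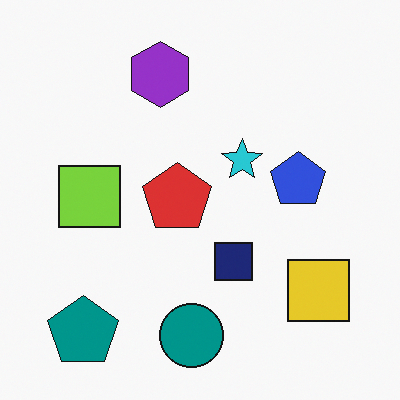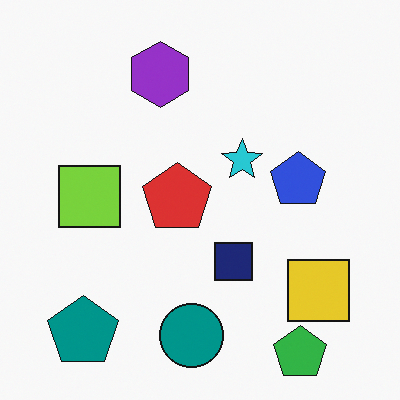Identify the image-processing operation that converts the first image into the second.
The second image is the first overlaid with an additional green pentagon.

A green pentagon appears in the second image that is absent from the first.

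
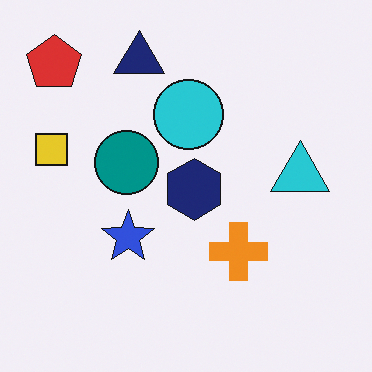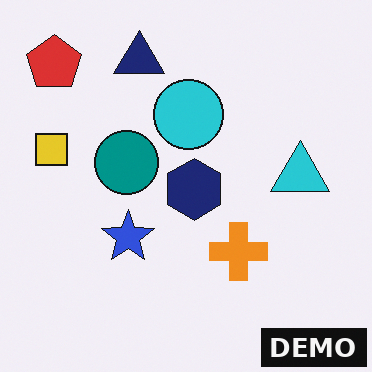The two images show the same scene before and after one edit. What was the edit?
The image was watermarked with the text "DEMO" in the lower-right corner.

A dark label reading "DEMO" appears in the lower-right corner.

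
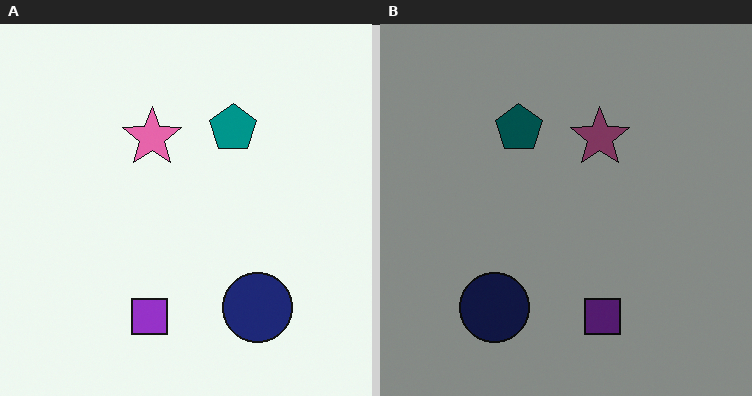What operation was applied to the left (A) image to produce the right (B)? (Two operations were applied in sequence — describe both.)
The right (B) image is the left (A) substantially darkened, then flipped horizontally (left ↔ right).

Every pixel — background and shapes alike — is uniformly darkened. The navy circle is in the bottom-right of the left (A) image and the bottom-left of the right (B) — shapes on opposite sides of the vertical midline have swapped in a mirror flip.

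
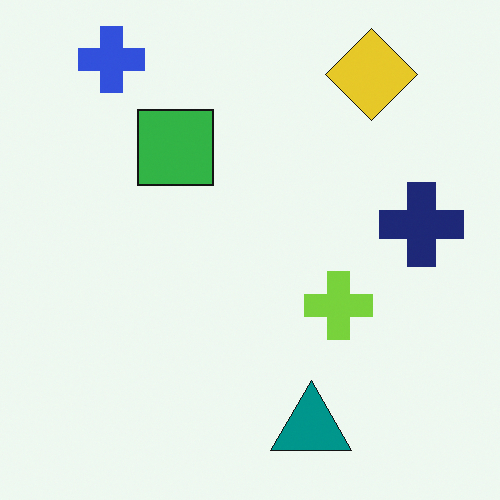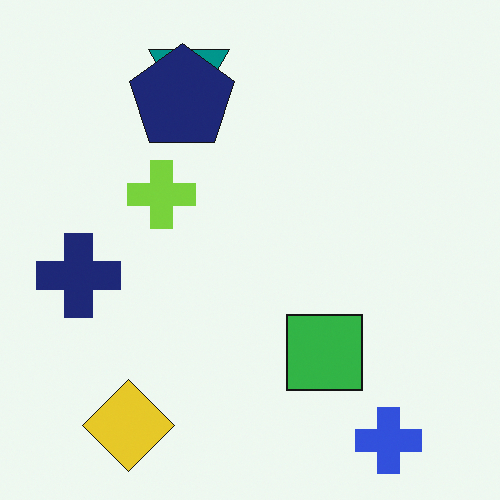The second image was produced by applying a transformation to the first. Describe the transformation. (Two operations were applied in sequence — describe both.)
The image was rotated 180°, then overlaid with an additional navy pentagon.

The blue cross sits in the top-left of the first image and the bottom-right of the second — consistent with a whole-image 180° rotation. A navy pentagon appears in the second image that is absent from the first.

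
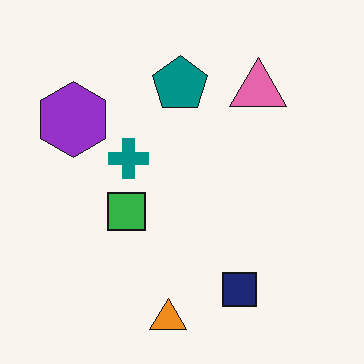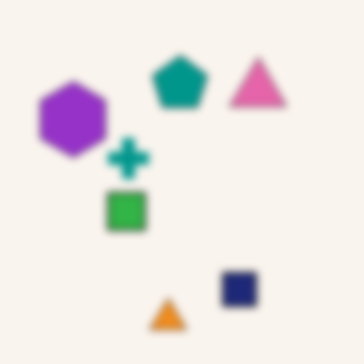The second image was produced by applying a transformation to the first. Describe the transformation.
It was moderately blurred.

Shape edges and outlines are uniformly softened across the whole image.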